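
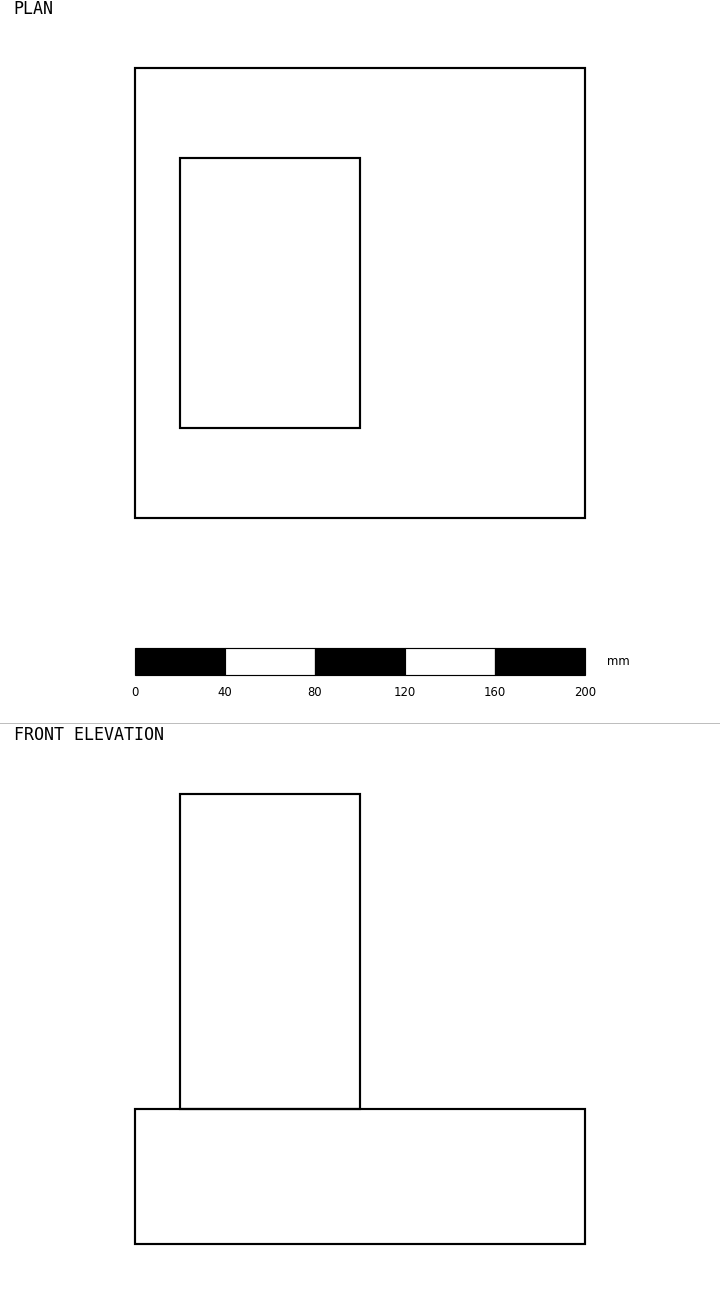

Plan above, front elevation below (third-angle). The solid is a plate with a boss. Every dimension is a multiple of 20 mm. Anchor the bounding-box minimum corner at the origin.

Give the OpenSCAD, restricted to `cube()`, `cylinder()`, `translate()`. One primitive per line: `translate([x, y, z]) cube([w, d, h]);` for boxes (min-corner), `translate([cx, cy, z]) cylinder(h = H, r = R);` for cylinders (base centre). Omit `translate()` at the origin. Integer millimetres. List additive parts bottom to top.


cube([200, 200, 60]);
translate([20, 40, 60]) cube([80, 120, 140]);


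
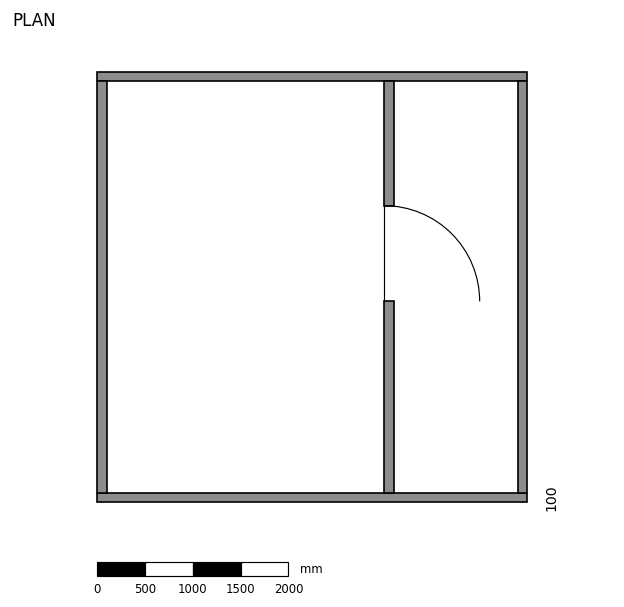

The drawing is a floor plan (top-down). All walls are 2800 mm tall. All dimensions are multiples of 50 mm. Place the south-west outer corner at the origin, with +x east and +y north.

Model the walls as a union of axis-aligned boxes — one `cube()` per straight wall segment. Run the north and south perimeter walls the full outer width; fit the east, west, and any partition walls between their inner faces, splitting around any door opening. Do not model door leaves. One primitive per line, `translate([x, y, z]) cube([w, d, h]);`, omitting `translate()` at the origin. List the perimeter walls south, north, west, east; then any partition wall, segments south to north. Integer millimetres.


cube([4500, 100, 2800]);
translate([0, 4400, 0]) cube([4500, 100, 2800]);
translate([0, 100, 0]) cube([100, 4300, 2800]);
translate([4400, 100, 0]) cube([100, 4300, 2800]);
translate([3000, 100, 0]) cube([100, 2000, 2800]);
translate([3000, 3100, 0]) cube([100, 1300, 2800]);


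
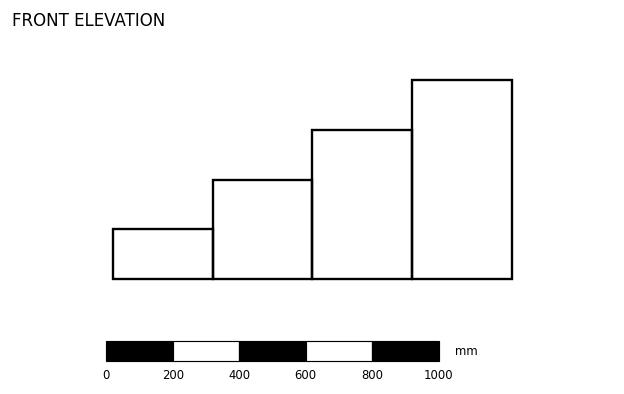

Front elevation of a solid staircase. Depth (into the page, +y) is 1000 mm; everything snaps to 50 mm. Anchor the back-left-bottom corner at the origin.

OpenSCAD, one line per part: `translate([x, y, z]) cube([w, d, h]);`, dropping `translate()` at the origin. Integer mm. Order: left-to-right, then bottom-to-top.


cube([300, 1000, 150]);
translate([300, 0, 0]) cube([300, 1000, 300]);
translate([600, 0, 0]) cube([300, 1000, 450]);
translate([900, 0, 0]) cube([300, 1000, 600]);


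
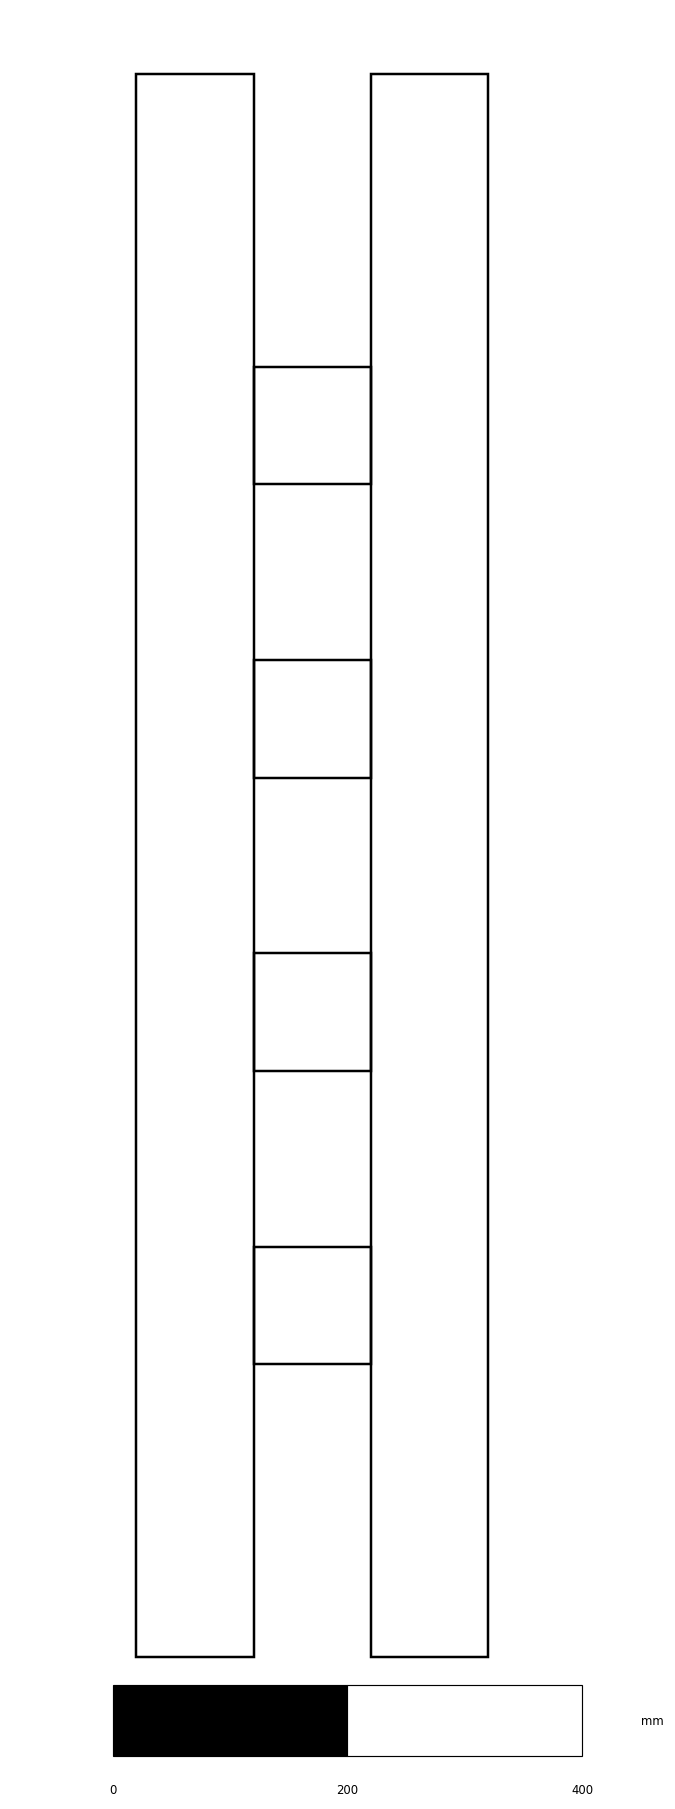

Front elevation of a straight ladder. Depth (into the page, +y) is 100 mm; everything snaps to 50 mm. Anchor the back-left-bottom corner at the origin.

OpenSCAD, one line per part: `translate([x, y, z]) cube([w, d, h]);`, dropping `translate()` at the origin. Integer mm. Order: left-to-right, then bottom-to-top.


cube([100, 100, 1350]);
translate([100, 0, 250]) cube([100, 100, 100]);
translate([100, 0, 500]) cube([100, 100, 100]);
translate([100, 0, 750]) cube([100, 100, 100]);
translate([100, 0, 1000]) cube([100, 100, 100]);
translate([200, 0, 0]) cube([100, 100, 1350]);


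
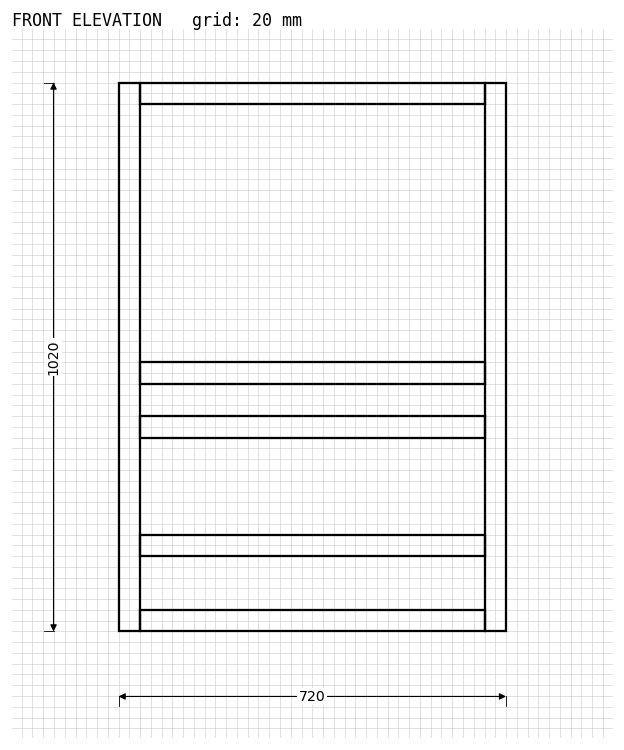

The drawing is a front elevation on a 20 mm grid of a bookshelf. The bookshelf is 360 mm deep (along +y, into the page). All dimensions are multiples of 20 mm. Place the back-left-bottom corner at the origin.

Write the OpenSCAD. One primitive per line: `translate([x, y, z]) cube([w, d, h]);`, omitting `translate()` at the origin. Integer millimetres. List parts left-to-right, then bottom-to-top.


cube([40, 360, 1020]);
translate([40, 0, 0]) cube([640, 360, 40]);
translate([40, 0, 140]) cube([640, 360, 40]);
translate([40, 0, 360]) cube([640, 360, 40]);
translate([40, 0, 460]) cube([640, 360, 40]);
translate([40, 0, 980]) cube([640, 360, 40]);
translate([680, 0, 0]) cube([40, 360, 1020]);


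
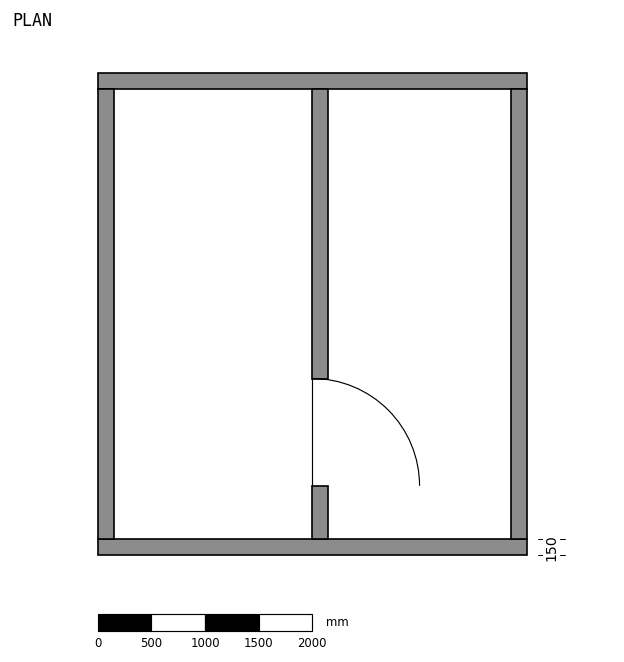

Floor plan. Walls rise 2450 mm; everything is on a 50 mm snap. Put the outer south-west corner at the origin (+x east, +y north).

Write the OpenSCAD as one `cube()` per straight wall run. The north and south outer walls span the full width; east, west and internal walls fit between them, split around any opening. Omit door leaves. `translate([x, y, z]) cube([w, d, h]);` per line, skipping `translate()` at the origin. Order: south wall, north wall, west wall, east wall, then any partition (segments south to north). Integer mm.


cube([4000, 150, 2450]);
translate([0, 4350, 0]) cube([4000, 150, 2450]);
translate([0, 150, 0]) cube([150, 4200, 2450]);
translate([3850, 150, 0]) cube([150, 4200, 2450]);
translate([2000, 150, 0]) cube([150, 500, 2450]);
translate([2000, 1650, 0]) cube([150, 2700, 2450]);


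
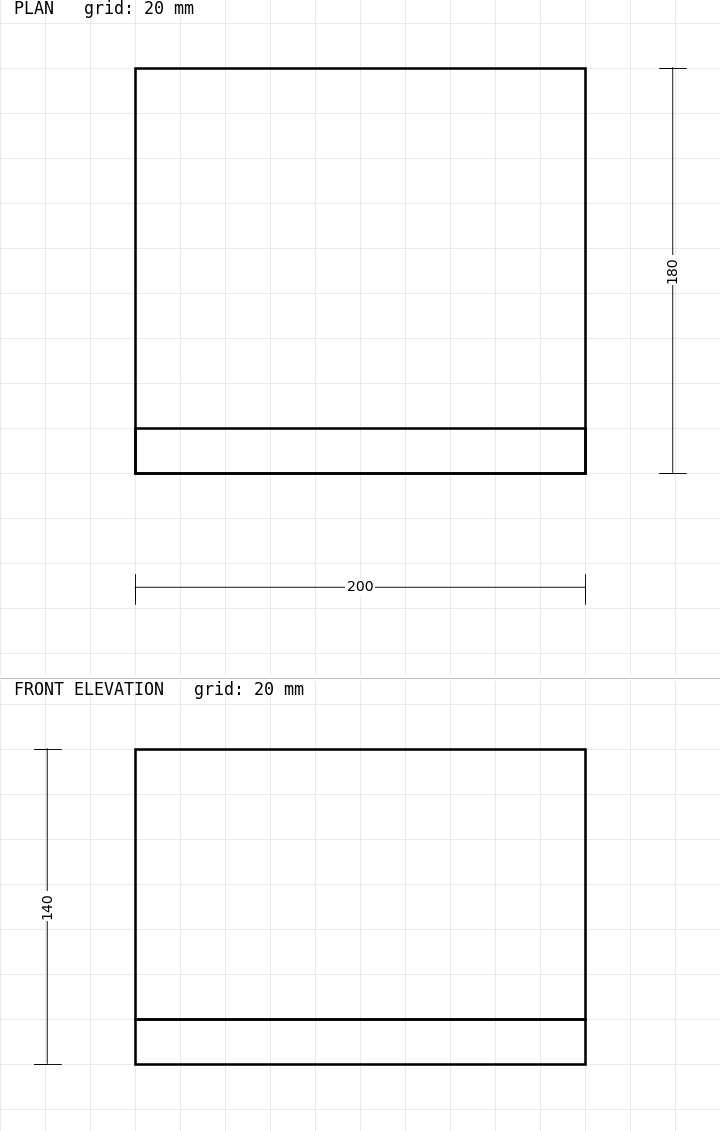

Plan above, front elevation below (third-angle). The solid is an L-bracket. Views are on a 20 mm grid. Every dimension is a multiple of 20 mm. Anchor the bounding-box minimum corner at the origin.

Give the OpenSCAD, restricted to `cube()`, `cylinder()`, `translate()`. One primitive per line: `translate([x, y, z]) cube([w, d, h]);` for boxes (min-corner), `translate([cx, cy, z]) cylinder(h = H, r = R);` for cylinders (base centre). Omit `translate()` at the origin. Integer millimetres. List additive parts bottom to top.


cube([200, 180, 20]);
translate([0, 0, 20]) cube([200, 20, 120]);


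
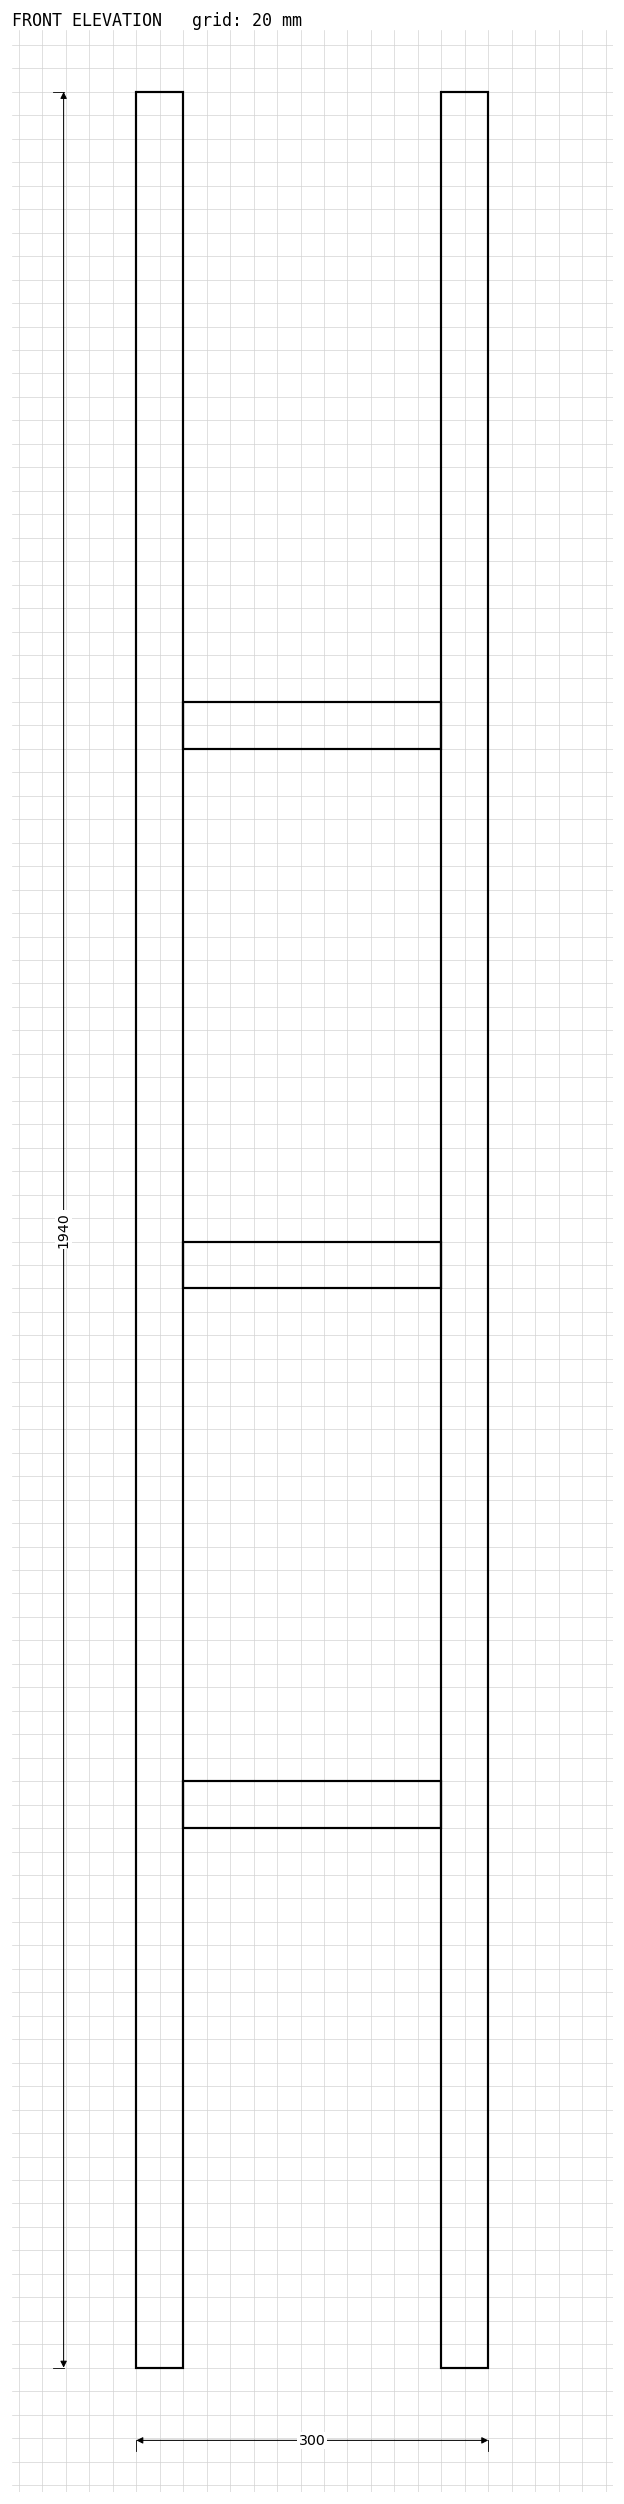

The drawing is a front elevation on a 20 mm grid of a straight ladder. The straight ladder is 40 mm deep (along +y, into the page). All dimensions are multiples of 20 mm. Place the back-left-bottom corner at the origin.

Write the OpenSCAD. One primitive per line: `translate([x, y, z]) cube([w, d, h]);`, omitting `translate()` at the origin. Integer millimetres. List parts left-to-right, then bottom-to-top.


cube([40, 40, 1940]);
translate([40, 0, 460]) cube([220, 40, 40]);
translate([40, 0, 920]) cube([220, 40, 40]);
translate([40, 0, 1380]) cube([220, 40, 40]);
translate([260, 0, 0]) cube([40, 40, 1940]);


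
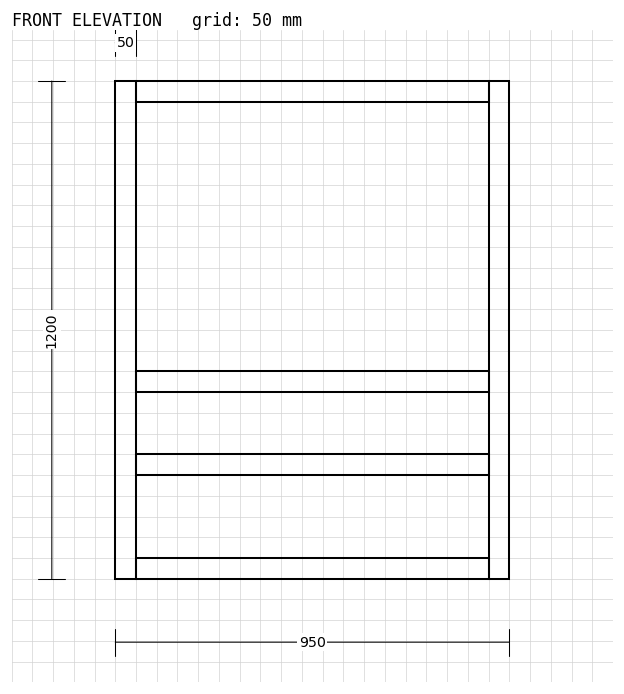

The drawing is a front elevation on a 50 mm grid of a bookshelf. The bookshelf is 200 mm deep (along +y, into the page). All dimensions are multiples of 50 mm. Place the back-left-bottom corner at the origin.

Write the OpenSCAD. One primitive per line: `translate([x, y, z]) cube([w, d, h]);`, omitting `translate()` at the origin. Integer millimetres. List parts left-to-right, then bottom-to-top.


cube([50, 200, 1200]);
translate([50, 0, 0]) cube([850, 200, 50]);
translate([50, 0, 250]) cube([850, 200, 50]);
translate([50, 0, 450]) cube([850, 200, 50]);
translate([50, 0, 1150]) cube([850, 200, 50]);
translate([900, 0, 0]) cube([50, 200, 1200]);


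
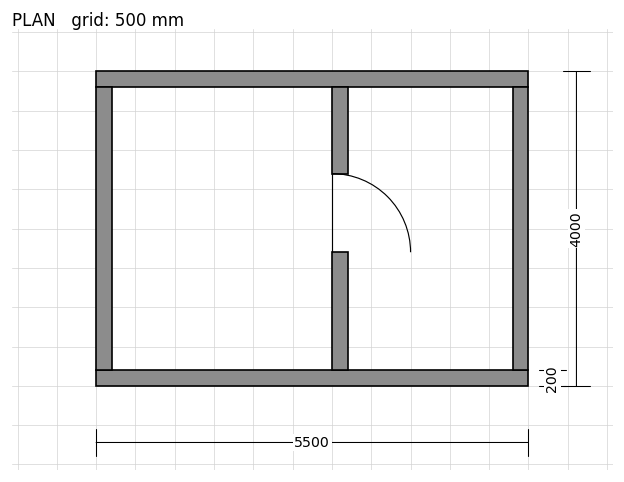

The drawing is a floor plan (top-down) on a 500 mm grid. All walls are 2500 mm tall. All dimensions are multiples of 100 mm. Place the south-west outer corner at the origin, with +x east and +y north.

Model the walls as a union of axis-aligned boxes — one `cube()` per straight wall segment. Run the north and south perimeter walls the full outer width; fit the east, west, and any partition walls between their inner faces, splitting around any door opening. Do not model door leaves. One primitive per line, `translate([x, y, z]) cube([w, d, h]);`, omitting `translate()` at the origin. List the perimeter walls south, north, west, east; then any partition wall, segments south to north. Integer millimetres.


cube([5500, 200, 2500]);
translate([0, 3800, 0]) cube([5500, 200, 2500]);
translate([0, 200, 0]) cube([200, 3600, 2500]);
translate([5300, 200, 0]) cube([200, 3600, 2500]);
translate([3000, 200, 0]) cube([200, 1500, 2500]);
translate([3000, 2700, 0]) cube([200, 1100, 2500]);


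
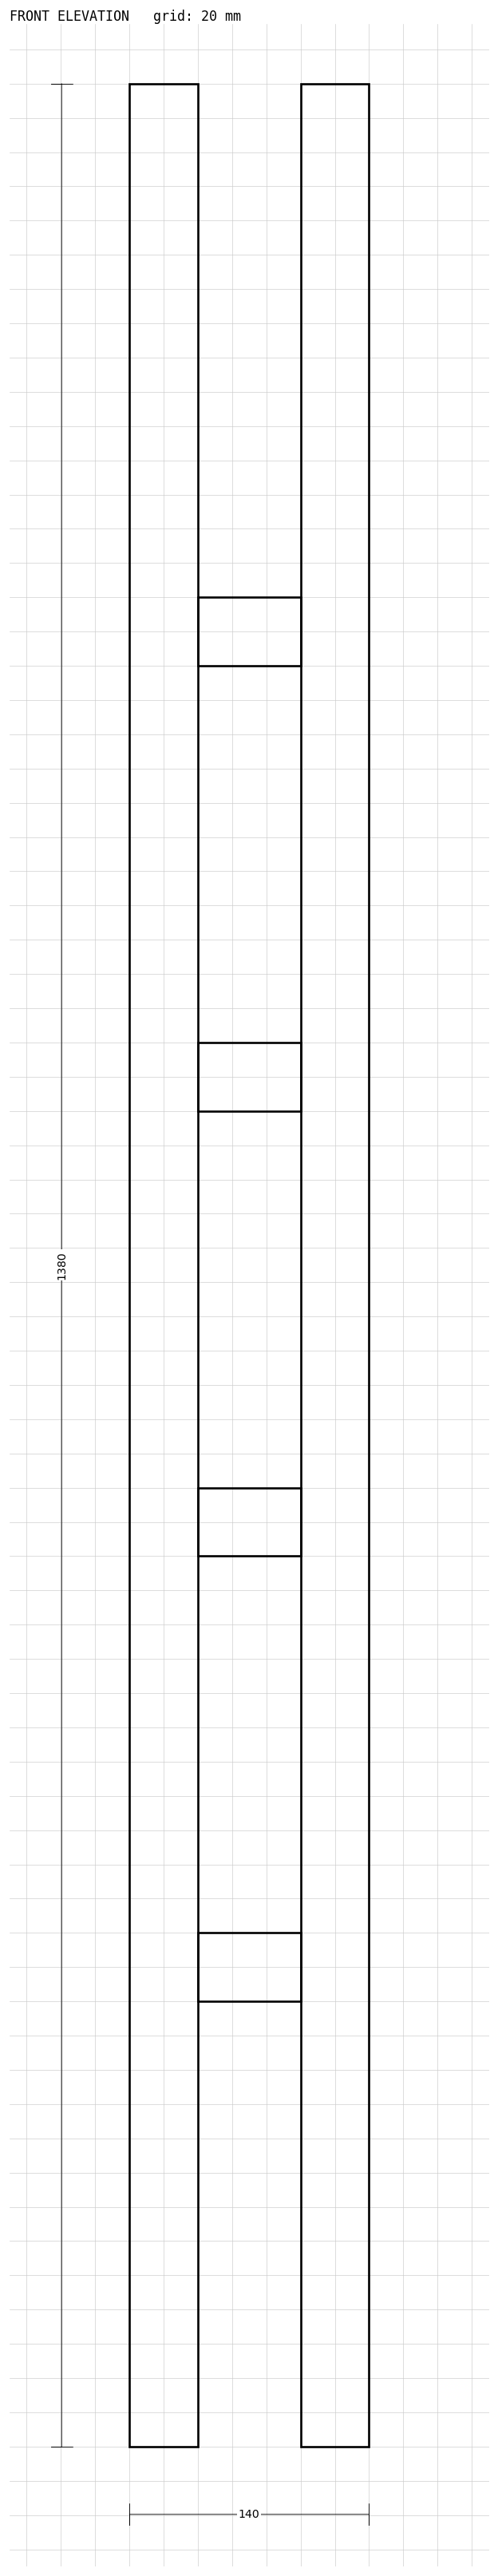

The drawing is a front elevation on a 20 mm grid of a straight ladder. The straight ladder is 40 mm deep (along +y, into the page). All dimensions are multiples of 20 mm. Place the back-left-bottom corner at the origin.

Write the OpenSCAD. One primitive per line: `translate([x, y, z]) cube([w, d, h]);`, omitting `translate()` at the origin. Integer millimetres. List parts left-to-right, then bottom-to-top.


cube([40, 40, 1380]);
translate([40, 0, 260]) cube([60, 40, 40]);
translate([40, 0, 520]) cube([60, 40, 40]);
translate([40, 0, 780]) cube([60, 40, 40]);
translate([40, 0, 1040]) cube([60, 40, 40]);
translate([100, 0, 0]) cube([40, 40, 1380]);


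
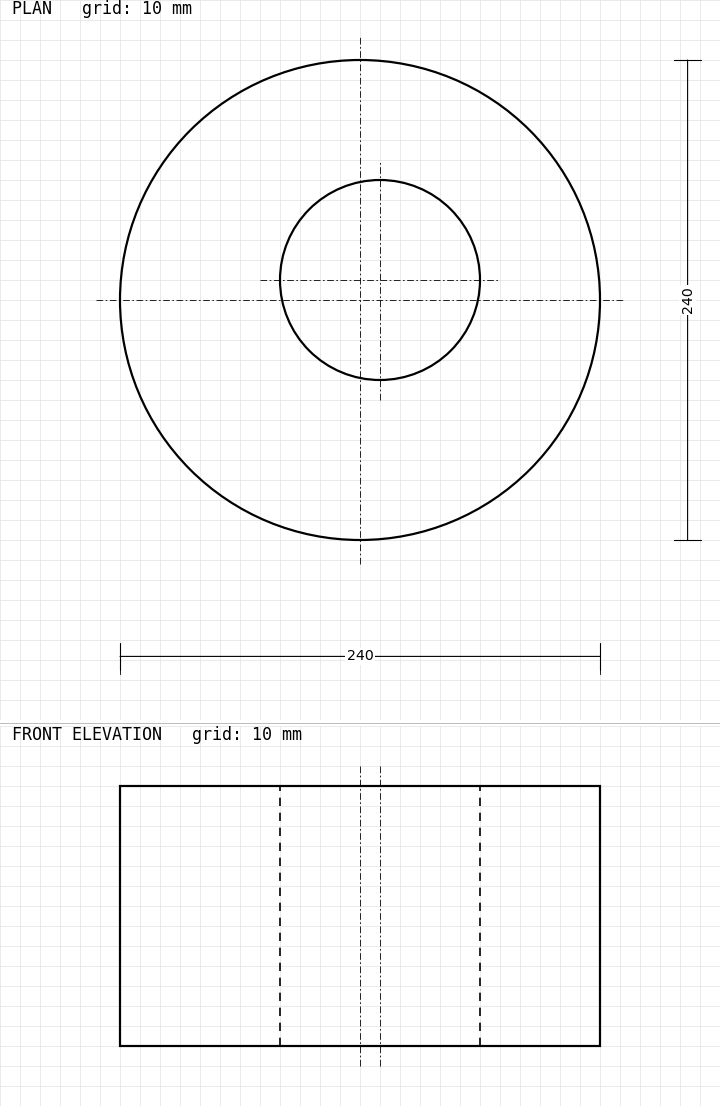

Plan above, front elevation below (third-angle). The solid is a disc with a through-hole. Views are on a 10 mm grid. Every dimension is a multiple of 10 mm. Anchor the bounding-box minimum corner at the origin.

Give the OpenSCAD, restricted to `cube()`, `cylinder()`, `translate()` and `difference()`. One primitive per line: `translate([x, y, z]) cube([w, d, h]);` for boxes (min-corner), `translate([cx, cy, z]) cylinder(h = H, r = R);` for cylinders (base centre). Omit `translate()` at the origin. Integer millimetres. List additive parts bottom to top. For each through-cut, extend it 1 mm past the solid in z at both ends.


difference() {
  translate([120, 120, 0]) cylinder(h = 130, r = 120);
  translate([130, 130, -1]) cylinder(h = 132, r = 50);
}


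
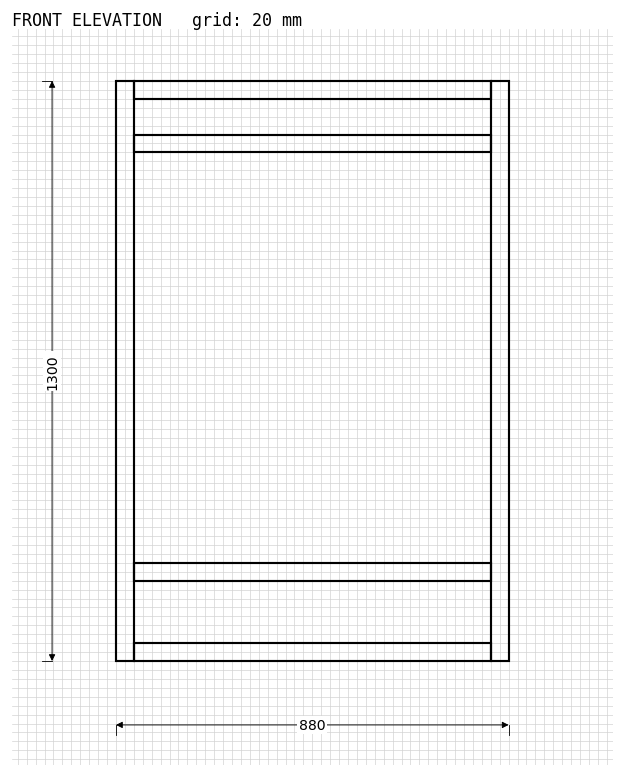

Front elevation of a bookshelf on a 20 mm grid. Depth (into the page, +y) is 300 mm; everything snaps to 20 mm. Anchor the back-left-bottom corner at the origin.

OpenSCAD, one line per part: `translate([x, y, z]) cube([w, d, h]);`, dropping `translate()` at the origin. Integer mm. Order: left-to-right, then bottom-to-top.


cube([40, 300, 1300]);
translate([40, 0, 0]) cube([800, 300, 40]);
translate([40, 0, 180]) cube([800, 300, 40]);
translate([40, 0, 1140]) cube([800, 300, 40]);
translate([40, 0, 1260]) cube([800, 300, 40]);
translate([840, 0, 0]) cube([40, 300, 1300]);


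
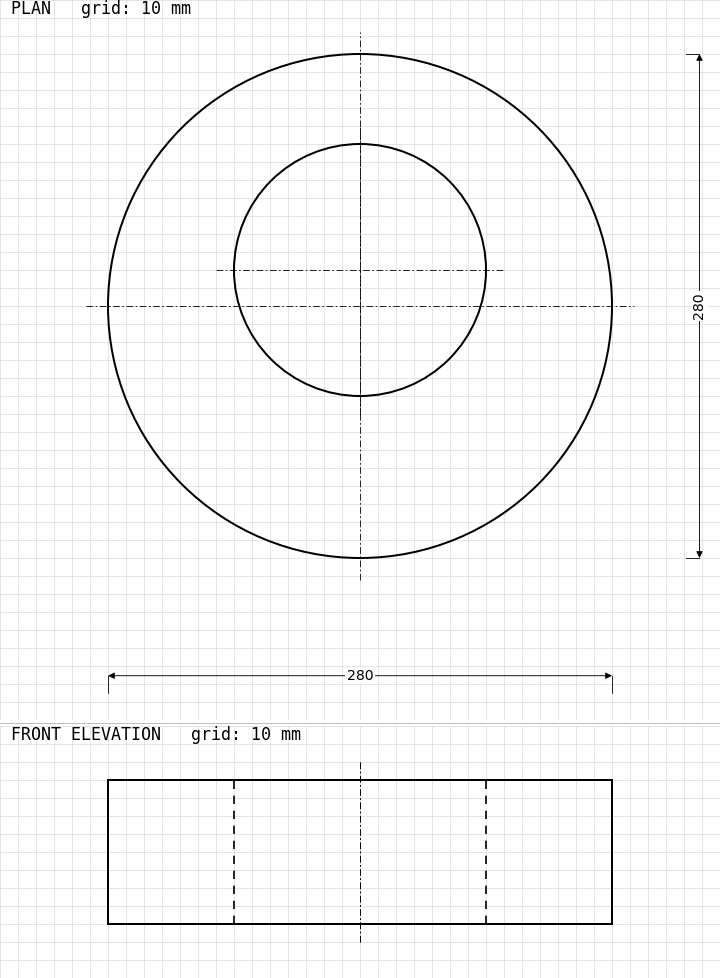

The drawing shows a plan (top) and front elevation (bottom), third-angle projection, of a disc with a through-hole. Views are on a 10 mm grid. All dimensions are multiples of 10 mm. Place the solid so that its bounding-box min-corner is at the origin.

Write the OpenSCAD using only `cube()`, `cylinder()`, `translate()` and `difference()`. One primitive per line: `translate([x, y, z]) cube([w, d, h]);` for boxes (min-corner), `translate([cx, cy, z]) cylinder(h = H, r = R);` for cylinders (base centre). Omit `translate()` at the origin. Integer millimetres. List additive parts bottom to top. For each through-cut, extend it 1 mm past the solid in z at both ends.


difference() {
  translate([140, 140, 0]) cylinder(h = 80, r = 140);
  translate([140, 160, -1]) cylinder(h = 82, r = 70);
}


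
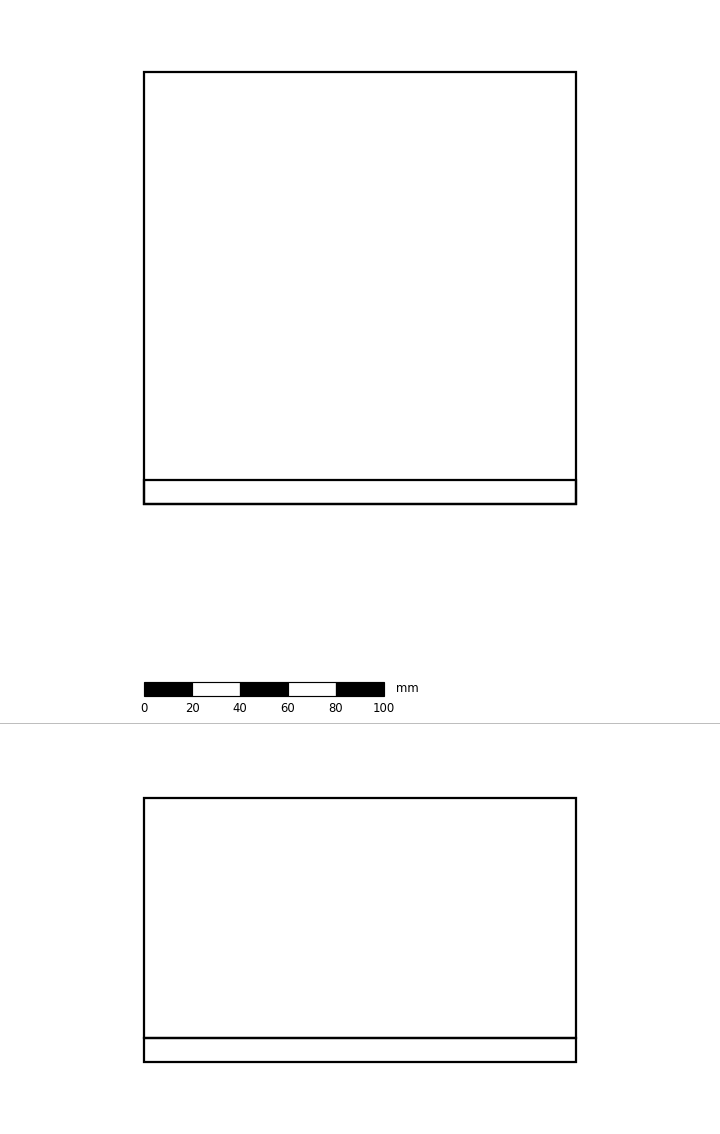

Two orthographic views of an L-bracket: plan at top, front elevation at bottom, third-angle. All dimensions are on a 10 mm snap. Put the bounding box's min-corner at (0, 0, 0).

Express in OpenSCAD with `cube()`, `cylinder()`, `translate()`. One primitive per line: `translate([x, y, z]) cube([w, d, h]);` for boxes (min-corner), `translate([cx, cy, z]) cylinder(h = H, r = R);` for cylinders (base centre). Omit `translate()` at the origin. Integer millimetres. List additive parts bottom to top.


cube([180, 180, 10]);
translate([0, 0, 10]) cube([180, 10, 100]);


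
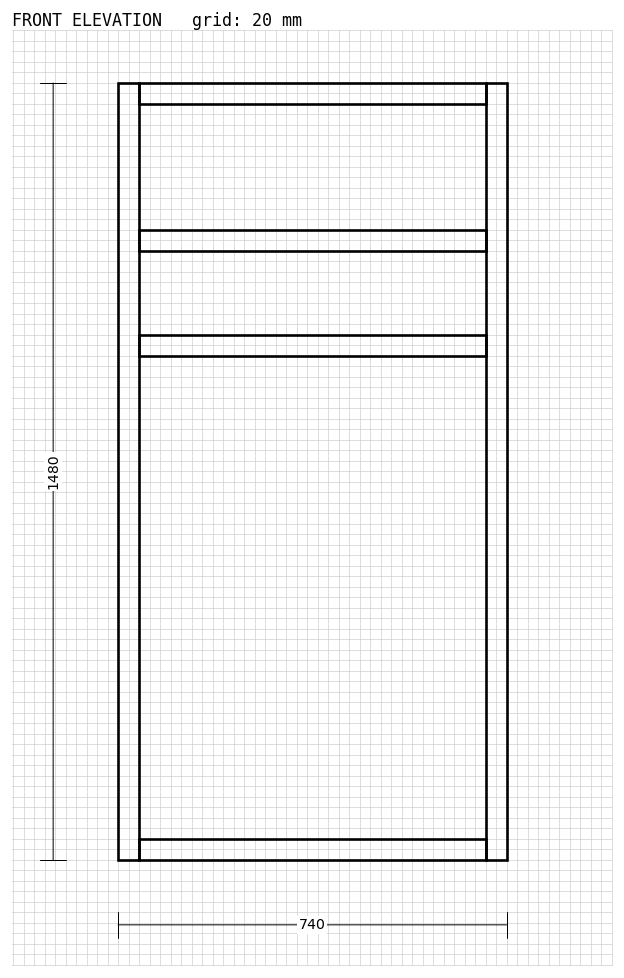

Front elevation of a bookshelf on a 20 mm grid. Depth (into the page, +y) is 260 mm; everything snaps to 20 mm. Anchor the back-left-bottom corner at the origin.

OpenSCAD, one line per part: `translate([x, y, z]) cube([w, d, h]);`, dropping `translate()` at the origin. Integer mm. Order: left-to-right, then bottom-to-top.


cube([40, 260, 1480]);
translate([40, 0, 0]) cube([660, 260, 40]);
translate([40, 0, 960]) cube([660, 260, 40]);
translate([40, 0, 1160]) cube([660, 260, 40]);
translate([40, 0, 1440]) cube([660, 260, 40]);
translate([700, 0, 0]) cube([40, 260, 1480]);


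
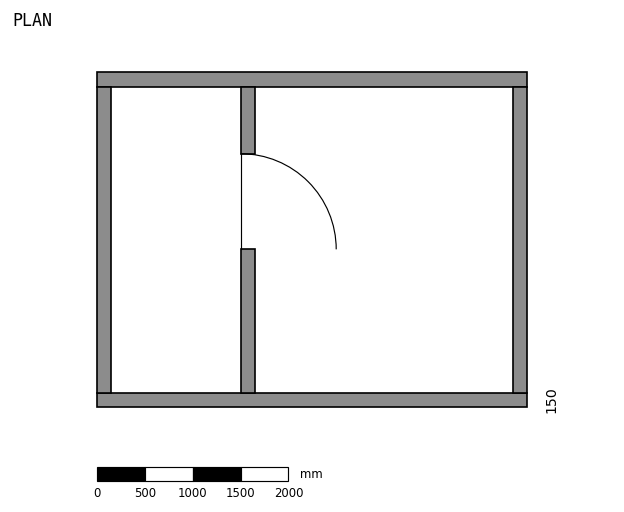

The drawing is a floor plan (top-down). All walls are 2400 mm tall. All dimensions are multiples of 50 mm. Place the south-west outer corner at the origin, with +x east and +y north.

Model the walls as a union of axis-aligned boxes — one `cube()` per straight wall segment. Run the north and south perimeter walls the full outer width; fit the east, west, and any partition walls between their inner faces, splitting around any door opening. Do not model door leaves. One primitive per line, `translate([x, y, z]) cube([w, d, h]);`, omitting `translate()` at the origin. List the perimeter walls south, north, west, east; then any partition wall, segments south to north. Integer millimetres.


cube([4500, 150, 2400]);
translate([0, 3350, 0]) cube([4500, 150, 2400]);
translate([0, 150, 0]) cube([150, 3200, 2400]);
translate([4350, 150, 0]) cube([150, 3200, 2400]);
translate([1500, 150, 0]) cube([150, 1500, 2400]);
translate([1500, 2650, 0]) cube([150, 700, 2400]);


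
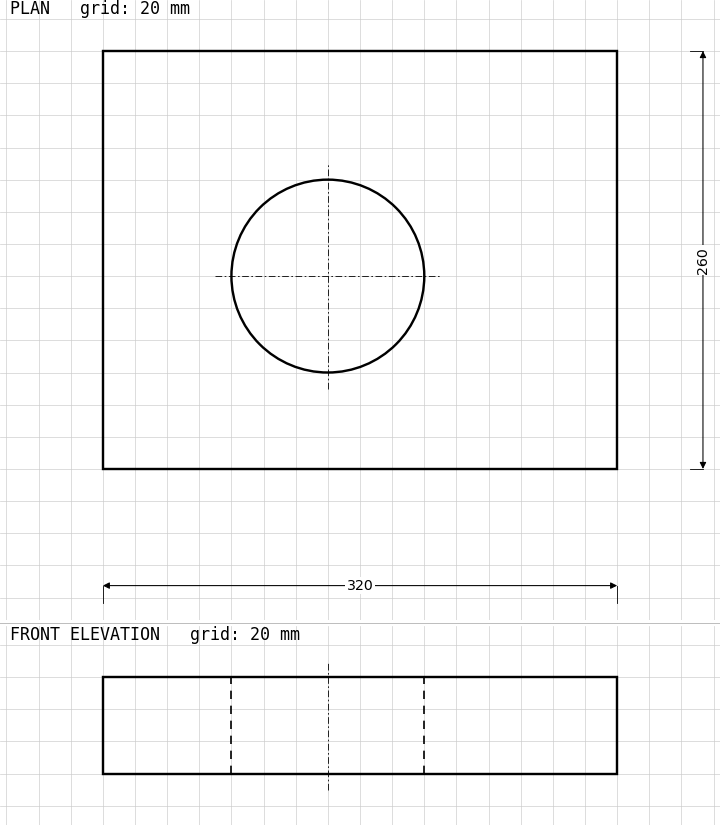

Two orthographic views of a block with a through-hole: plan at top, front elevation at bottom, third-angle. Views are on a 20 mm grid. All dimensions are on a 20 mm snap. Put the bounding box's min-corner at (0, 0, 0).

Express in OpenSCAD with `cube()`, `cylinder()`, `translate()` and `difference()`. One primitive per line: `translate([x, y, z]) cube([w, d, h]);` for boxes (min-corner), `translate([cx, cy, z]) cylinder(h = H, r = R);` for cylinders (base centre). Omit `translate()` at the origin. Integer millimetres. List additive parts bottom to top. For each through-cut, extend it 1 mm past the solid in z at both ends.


difference() {
  cube([320, 260, 60]);
  translate([140, 120, -1]) cylinder(h = 62, r = 60);
}


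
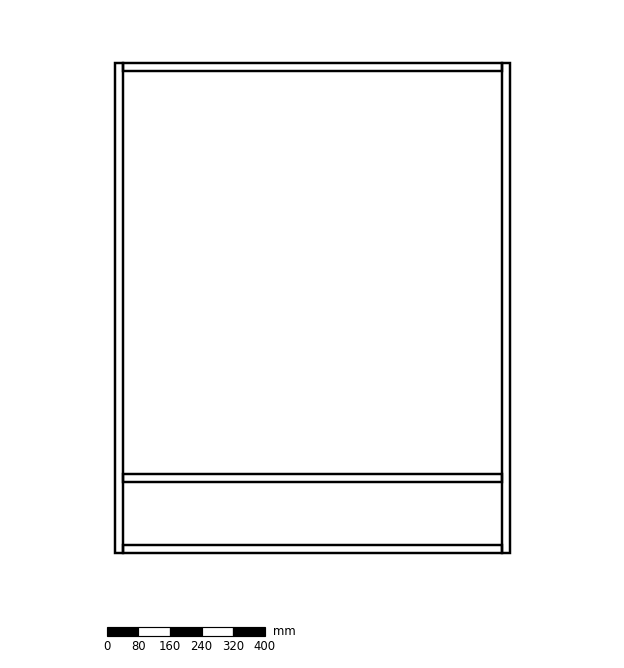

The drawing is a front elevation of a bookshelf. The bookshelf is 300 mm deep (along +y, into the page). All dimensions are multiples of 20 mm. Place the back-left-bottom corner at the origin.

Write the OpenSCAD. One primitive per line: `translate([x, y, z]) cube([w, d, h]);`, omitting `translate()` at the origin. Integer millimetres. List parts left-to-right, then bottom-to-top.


cube([20, 300, 1240]);
translate([20, 0, 0]) cube([960, 300, 20]);
translate([20, 0, 180]) cube([960, 300, 20]);
translate([20, 0, 1220]) cube([960, 300, 20]);
translate([980, 0, 0]) cube([20, 300, 1240]);


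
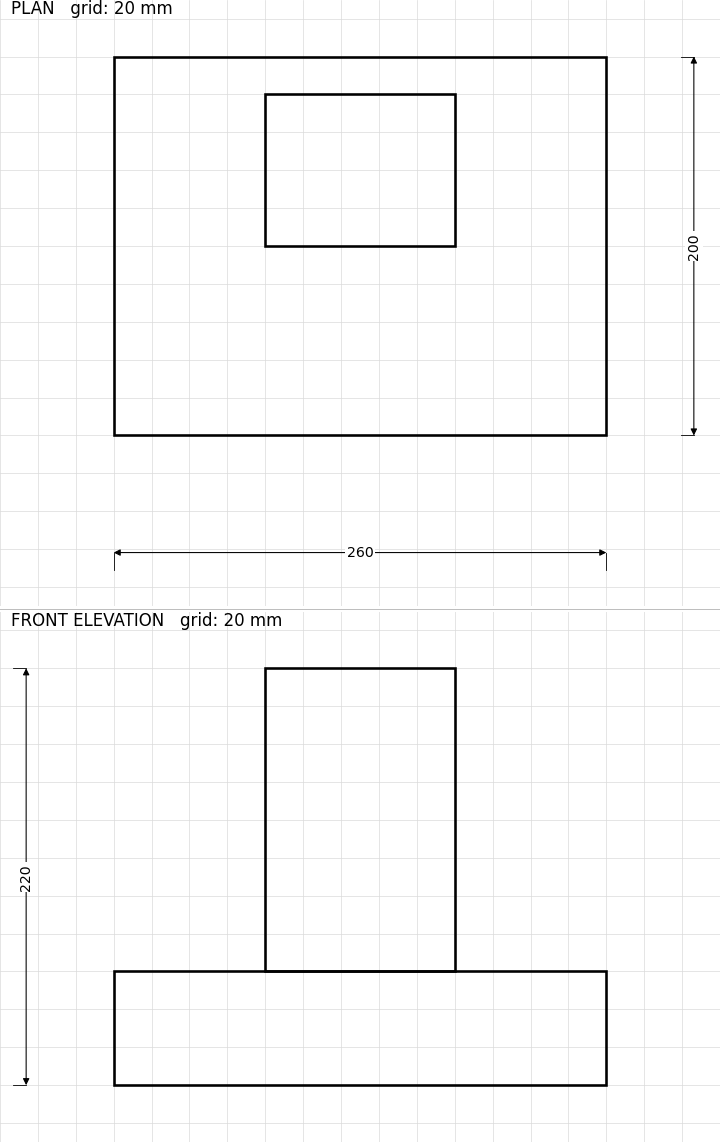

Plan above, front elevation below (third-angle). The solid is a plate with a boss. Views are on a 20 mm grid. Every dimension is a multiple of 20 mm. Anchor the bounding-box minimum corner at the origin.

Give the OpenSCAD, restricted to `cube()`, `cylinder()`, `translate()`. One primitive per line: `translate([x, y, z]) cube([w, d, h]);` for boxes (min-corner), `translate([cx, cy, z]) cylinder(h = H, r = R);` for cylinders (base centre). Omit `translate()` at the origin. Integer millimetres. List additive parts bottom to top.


cube([260, 200, 60]);
translate([80, 100, 60]) cube([100, 80, 160]);


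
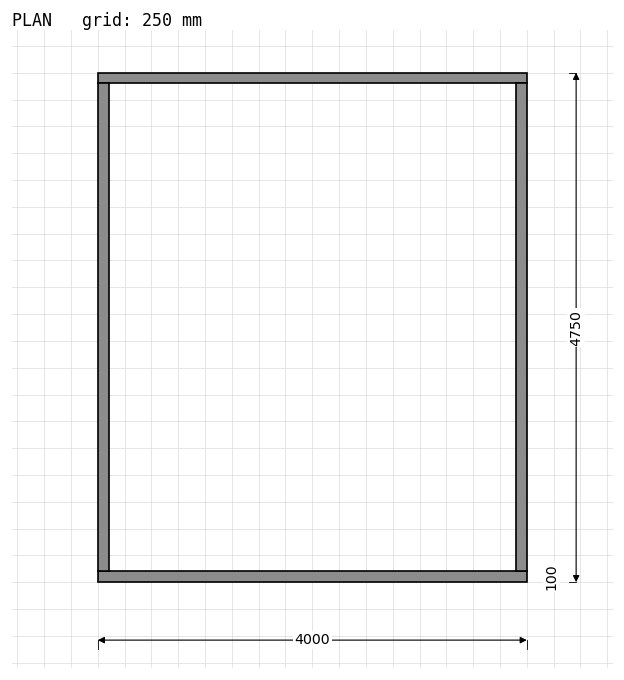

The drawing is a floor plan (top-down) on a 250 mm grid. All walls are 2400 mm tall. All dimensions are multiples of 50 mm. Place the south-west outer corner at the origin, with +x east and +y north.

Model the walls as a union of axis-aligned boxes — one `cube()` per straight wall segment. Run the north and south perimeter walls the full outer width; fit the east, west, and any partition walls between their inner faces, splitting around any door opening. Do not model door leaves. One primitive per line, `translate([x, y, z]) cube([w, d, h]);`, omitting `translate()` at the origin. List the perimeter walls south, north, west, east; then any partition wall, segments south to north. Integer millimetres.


cube([4000, 100, 2400]);
translate([0, 4650, 0]) cube([4000, 100, 2400]);
translate([0, 100, 0]) cube([100, 4550, 2400]);
translate([3900, 100, 0]) cube([100, 4550, 2400]);


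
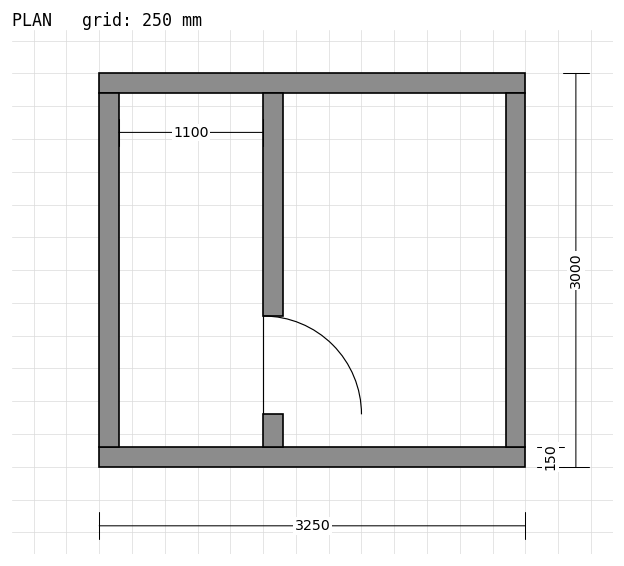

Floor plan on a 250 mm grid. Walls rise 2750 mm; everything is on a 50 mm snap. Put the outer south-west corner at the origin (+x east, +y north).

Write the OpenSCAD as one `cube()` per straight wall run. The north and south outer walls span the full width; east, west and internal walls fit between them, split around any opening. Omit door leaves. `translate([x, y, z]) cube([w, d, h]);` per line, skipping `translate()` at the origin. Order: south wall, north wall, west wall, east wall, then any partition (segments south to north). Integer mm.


cube([3250, 150, 2750]);
translate([0, 2850, 0]) cube([3250, 150, 2750]);
translate([0, 150, 0]) cube([150, 2700, 2750]);
translate([3100, 150, 0]) cube([150, 2700, 2750]);
translate([1250, 150, 0]) cube([150, 250, 2750]);
translate([1250, 1150, 0]) cube([150, 1700, 2750]);


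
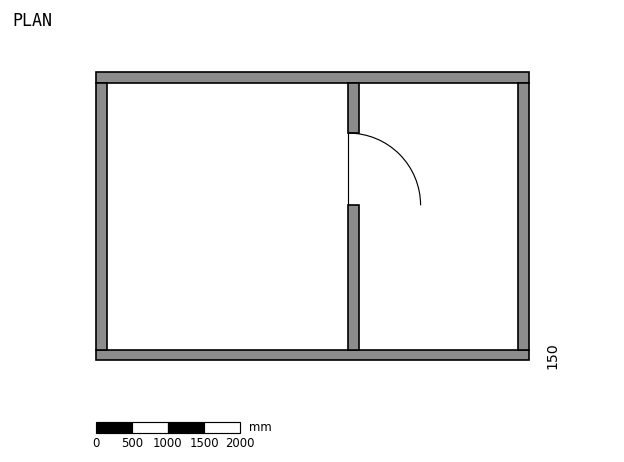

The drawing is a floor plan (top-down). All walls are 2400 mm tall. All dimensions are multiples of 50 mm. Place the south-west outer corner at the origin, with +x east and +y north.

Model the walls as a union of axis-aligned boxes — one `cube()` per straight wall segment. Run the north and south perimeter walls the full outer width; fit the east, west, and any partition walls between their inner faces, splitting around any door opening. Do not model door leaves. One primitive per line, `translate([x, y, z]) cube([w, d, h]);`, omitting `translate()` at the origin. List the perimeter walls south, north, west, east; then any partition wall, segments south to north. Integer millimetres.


cube([6000, 150, 2400]);
translate([0, 3850, 0]) cube([6000, 150, 2400]);
translate([0, 150, 0]) cube([150, 3700, 2400]);
translate([5850, 150, 0]) cube([150, 3700, 2400]);
translate([3500, 150, 0]) cube([150, 2000, 2400]);
translate([3500, 3150, 0]) cube([150, 700, 2400]);


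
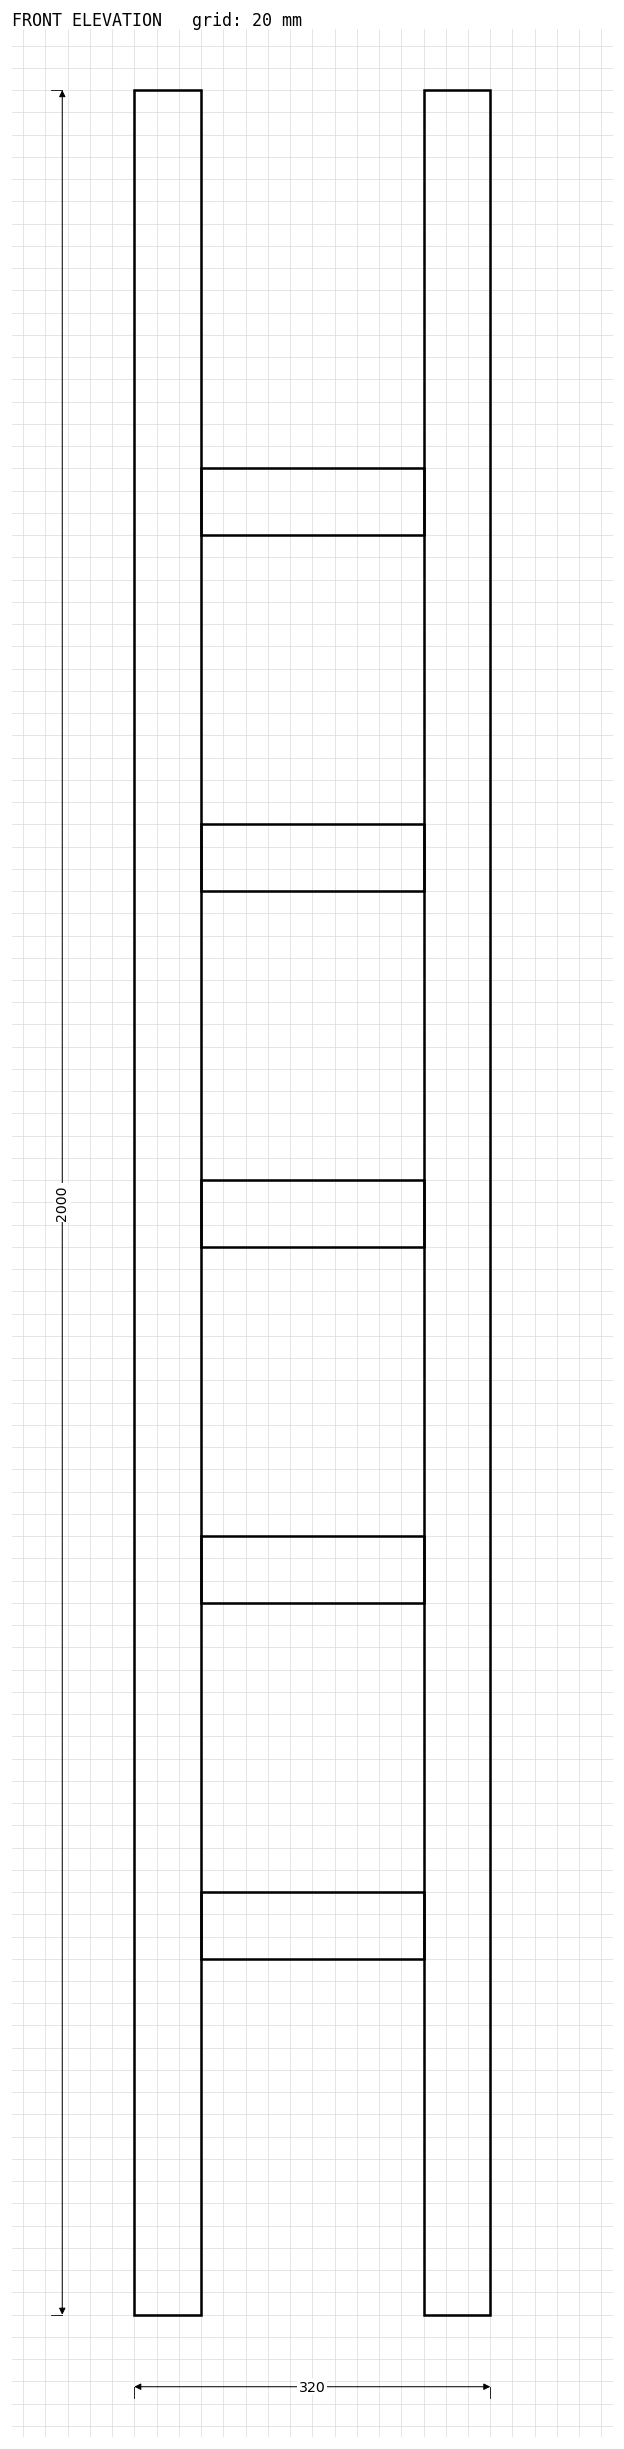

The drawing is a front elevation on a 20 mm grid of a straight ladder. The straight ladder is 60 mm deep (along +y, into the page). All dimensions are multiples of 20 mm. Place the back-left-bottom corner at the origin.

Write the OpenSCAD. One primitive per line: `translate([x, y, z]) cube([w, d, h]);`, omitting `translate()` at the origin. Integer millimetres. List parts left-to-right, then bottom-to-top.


cube([60, 60, 2000]);
translate([60, 0, 320]) cube([200, 60, 60]);
translate([60, 0, 640]) cube([200, 60, 60]);
translate([60, 0, 960]) cube([200, 60, 60]);
translate([60, 0, 1280]) cube([200, 60, 60]);
translate([60, 0, 1600]) cube([200, 60, 60]);
translate([260, 0, 0]) cube([60, 60, 2000]);


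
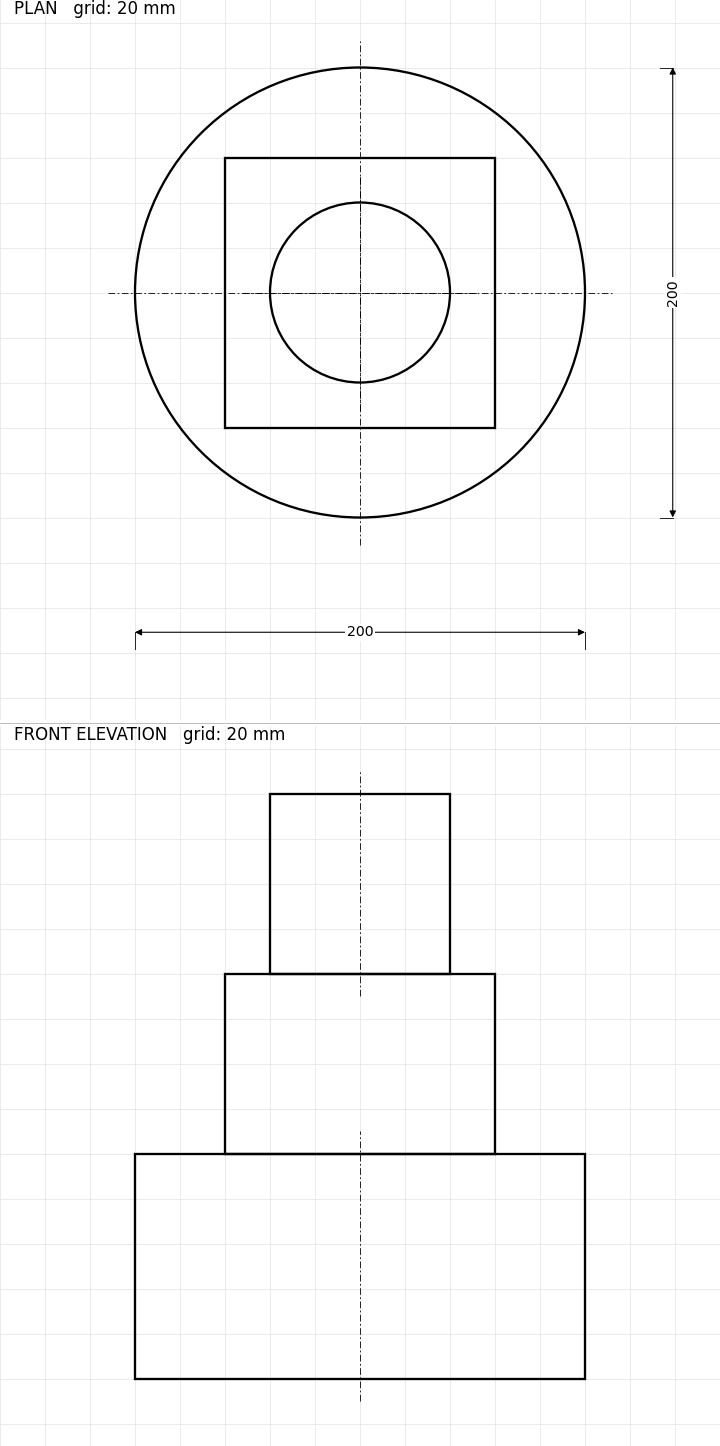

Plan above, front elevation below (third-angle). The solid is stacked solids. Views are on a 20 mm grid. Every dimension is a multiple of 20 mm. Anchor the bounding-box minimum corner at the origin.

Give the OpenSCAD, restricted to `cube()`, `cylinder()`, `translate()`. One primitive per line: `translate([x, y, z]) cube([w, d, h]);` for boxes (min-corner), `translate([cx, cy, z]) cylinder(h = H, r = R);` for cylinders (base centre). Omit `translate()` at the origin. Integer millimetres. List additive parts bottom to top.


translate([100, 100, 0]) cylinder(h = 100, r = 100);
translate([40, 40, 100]) cube([120, 120, 80]);
translate([100, 100, 180]) cylinder(h = 80, r = 40);


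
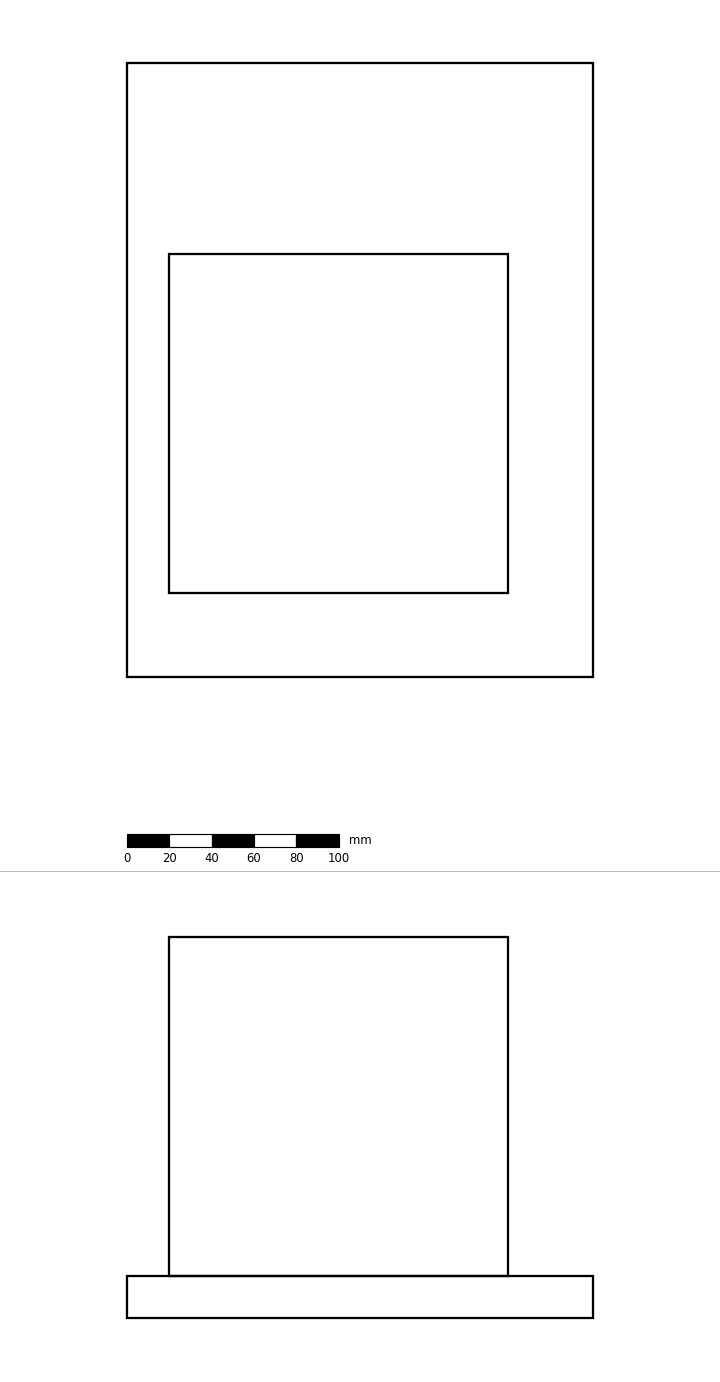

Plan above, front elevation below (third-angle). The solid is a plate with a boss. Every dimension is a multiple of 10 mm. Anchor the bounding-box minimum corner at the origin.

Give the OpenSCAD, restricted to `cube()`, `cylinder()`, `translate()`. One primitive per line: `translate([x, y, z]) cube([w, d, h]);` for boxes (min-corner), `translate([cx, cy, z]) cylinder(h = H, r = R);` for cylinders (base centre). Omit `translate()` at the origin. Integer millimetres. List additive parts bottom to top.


cube([220, 290, 20]);
translate([20, 40, 20]) cube([160, 160, 160]);


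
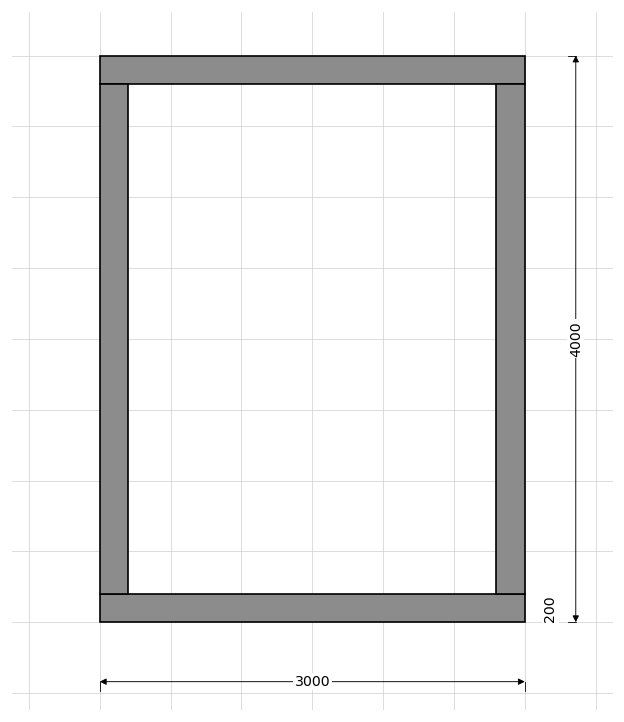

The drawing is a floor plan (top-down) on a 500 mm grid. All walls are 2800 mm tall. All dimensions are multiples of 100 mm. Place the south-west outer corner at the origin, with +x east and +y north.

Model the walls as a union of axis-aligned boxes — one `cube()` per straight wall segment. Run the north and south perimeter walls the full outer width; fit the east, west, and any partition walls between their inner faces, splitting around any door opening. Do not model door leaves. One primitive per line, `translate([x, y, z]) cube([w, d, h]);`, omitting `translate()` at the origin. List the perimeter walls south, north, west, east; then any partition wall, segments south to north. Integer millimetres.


cube([3000, 200, 2800]);
translate([0, 3800, 0]) cube([3000, 200, 2800]);
translate([0, 200, 0]) cube([200, 3600, 2800]);
translate([2800, 200, 0]) cube([200, 3600, 2800]);


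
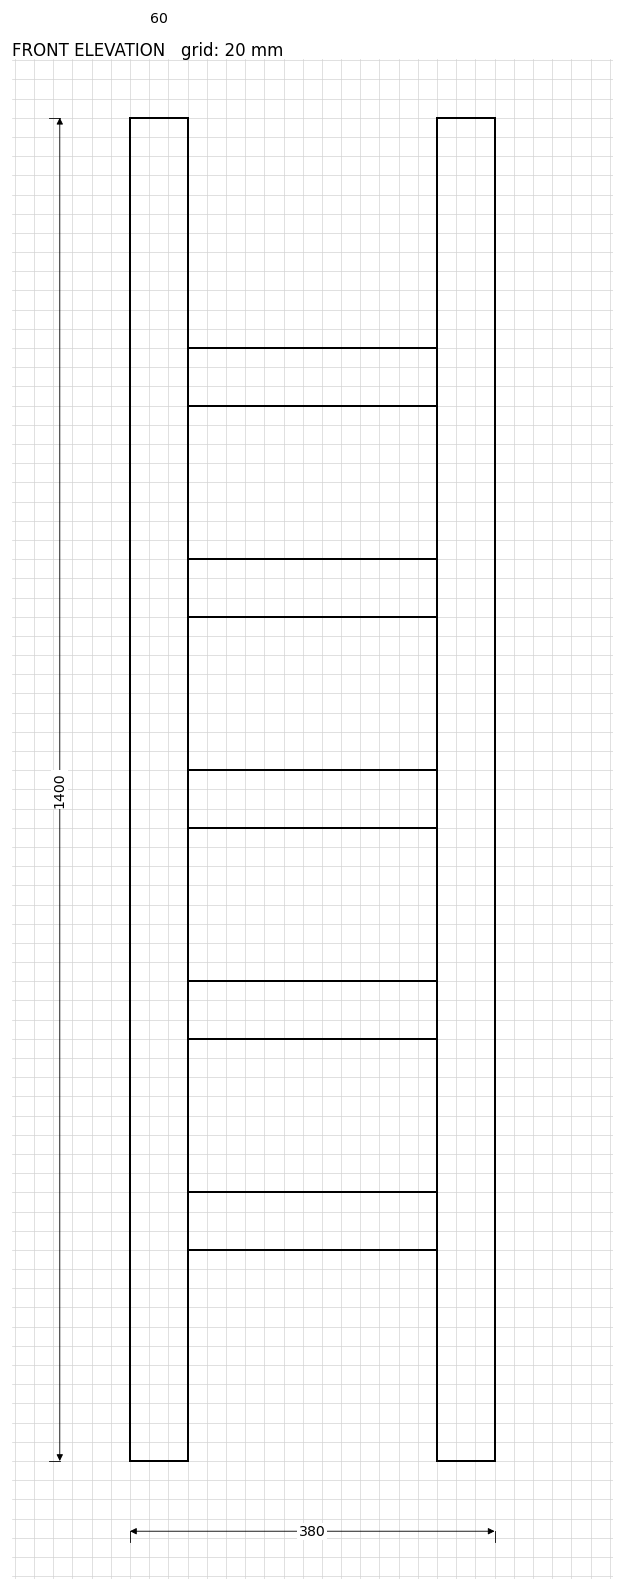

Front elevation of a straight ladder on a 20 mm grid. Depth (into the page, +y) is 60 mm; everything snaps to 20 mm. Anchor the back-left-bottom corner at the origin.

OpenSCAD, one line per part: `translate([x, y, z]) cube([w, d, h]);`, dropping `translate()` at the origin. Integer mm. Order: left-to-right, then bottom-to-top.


cube([60, 60, 1400]);
translate([60, 0, 220]) cube([260, 60, 60]);
translate([60, 0, 440]) cube([260, 60, 60]);
translate([60, 0, 660]) cube([260, 60, 60]);
translate([60, 0, 880]) cube([260, 60, 60]);
translate([60, 0, 1100]) cube([260, 60, 60]);
translate([320, 0, 0]) cube([60, 60, 1400]);


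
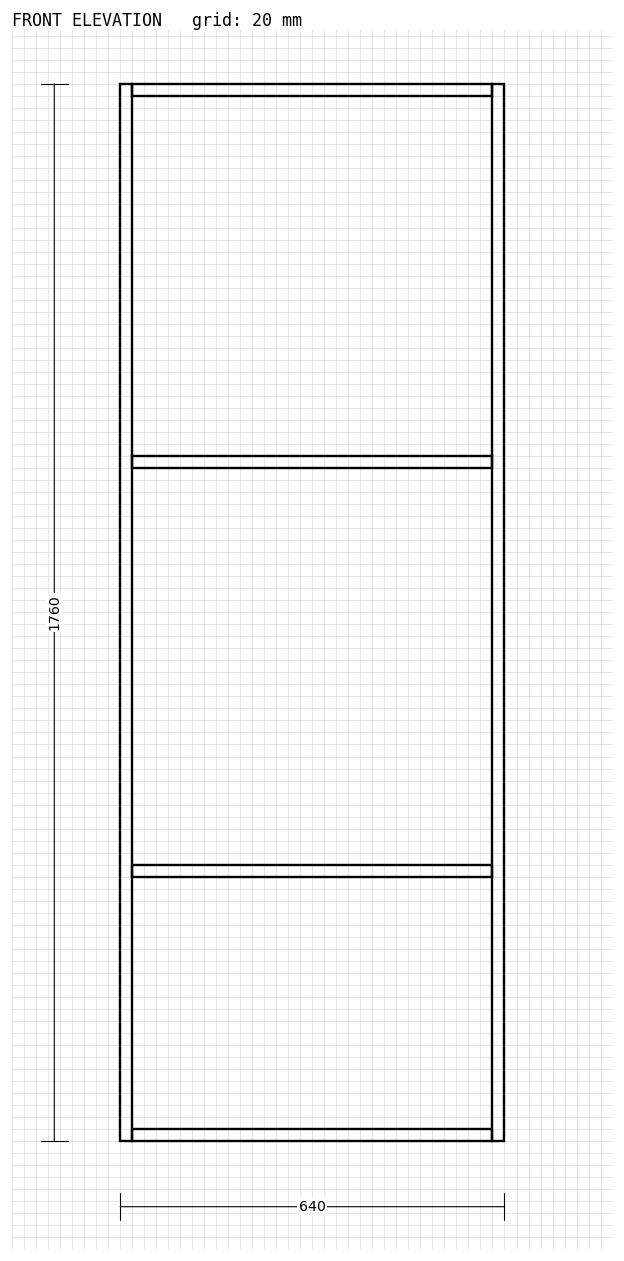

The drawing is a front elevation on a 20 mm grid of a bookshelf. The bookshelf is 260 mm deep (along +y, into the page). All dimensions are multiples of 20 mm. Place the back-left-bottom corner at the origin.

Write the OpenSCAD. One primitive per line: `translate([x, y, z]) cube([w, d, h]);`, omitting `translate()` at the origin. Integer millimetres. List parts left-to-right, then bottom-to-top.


cube([20, 260, 1760]);
translate([20, 0, 0]) cube([600, 260, 20]);
translate([20, 0, 440]) cube([600, 260, 20]);
translate([20, 0, 1120]) cube([600, 260, 20]);
translate([20, 0, 1740]) cube([600, 260, 20]);
translate([620, 0, 0]) cube([20, 260, 1760]);


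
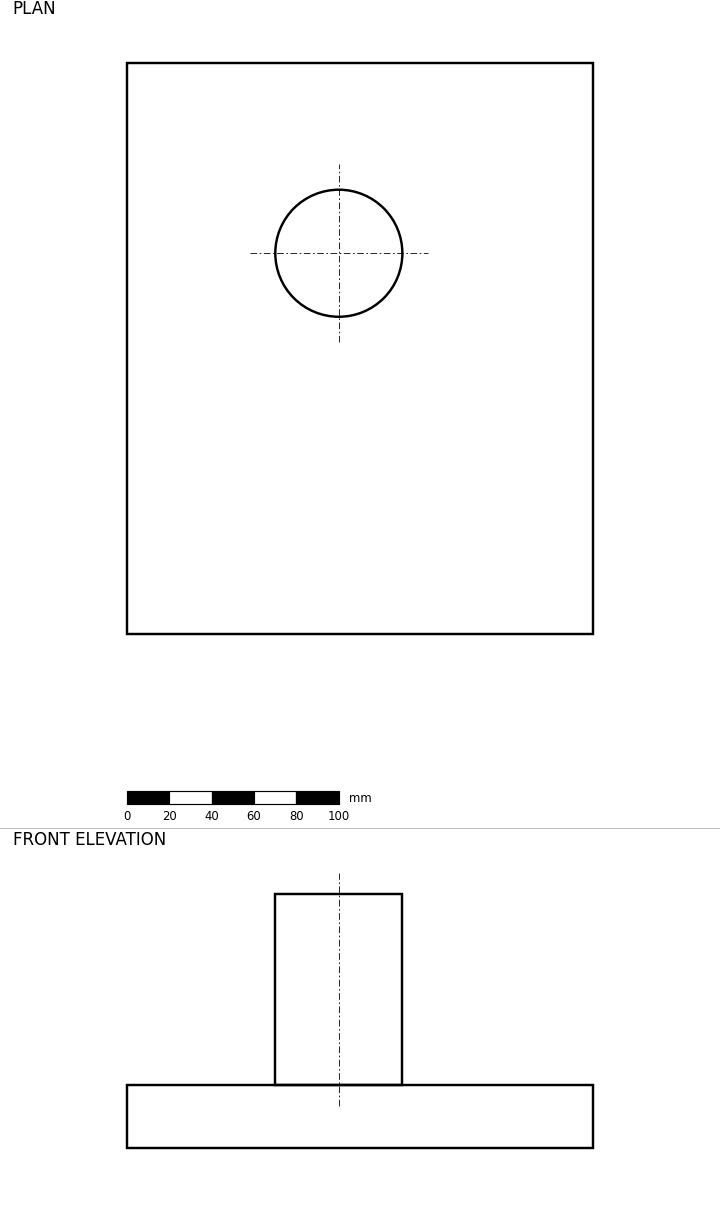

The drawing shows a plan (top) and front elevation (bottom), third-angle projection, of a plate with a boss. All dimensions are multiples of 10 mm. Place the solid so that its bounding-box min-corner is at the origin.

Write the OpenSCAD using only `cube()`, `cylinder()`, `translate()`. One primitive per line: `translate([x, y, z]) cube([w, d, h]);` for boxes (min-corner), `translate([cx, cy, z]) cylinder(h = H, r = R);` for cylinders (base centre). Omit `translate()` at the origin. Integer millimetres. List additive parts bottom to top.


cube([220, 270, 30]);
translate([100, 180, 30]) cylinder(h = 90, r = 30);


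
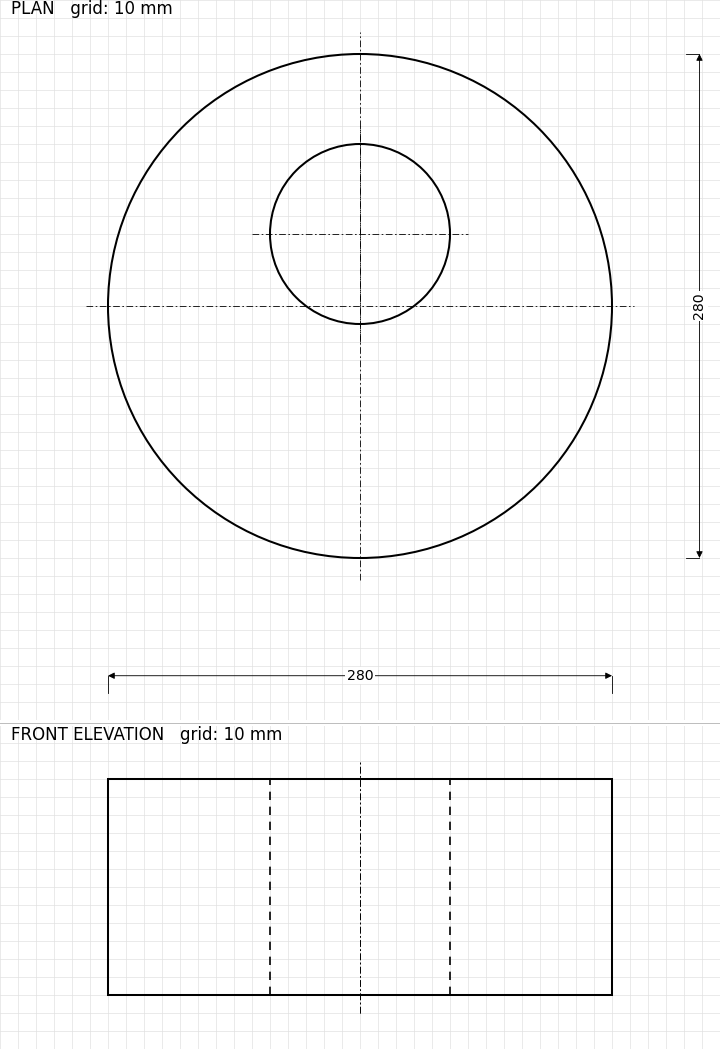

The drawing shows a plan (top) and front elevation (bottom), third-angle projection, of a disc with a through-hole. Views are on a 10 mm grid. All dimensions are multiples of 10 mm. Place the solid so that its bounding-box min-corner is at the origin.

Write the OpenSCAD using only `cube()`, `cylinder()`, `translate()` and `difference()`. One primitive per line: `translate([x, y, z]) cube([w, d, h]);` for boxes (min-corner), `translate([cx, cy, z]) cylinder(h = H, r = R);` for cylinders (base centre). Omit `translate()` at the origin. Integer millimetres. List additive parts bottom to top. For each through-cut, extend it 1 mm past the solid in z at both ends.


difference() {
  translate([140, 140, 0]) cylinder(h = 120, r = 140);
  translate([140, 180, -1]) cylinder(h = 122, r = 50);
}


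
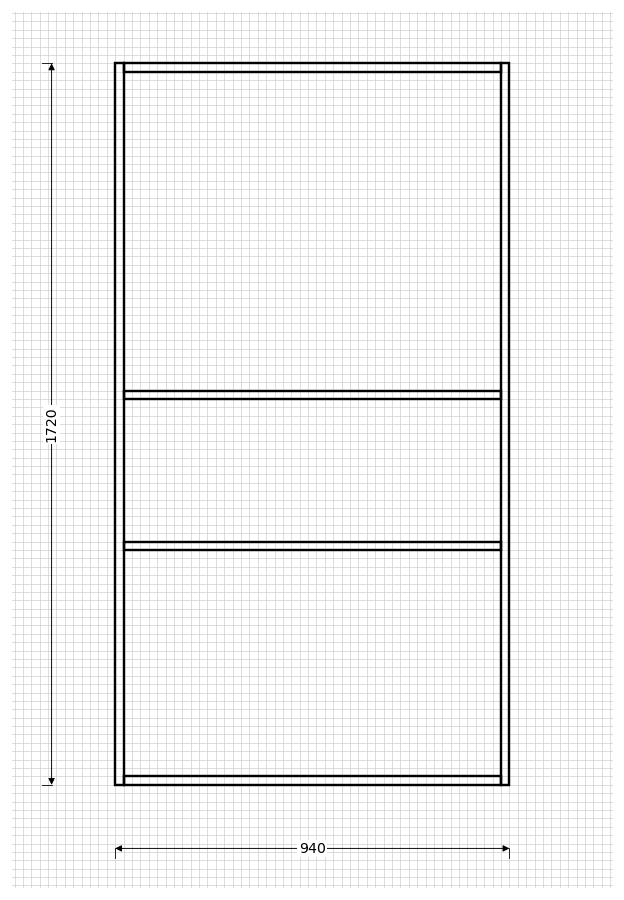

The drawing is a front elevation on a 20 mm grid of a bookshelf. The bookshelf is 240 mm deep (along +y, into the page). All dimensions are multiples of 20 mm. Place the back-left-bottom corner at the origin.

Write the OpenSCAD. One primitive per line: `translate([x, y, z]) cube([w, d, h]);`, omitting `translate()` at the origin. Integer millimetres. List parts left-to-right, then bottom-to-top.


cube([20, 240, 1720]);
translate([20, 0, 0]) cube([900, 240, 20]);
translate([20, 0, 560]) cube([900, 240, 20]);
translate([20, 0, 920]) cube([900, 240, 20]);
translate([20, 0, 1700]) cube([900, 240, 20]);
translate([920, 0, 0]) cube([20, 240, 1720]);
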